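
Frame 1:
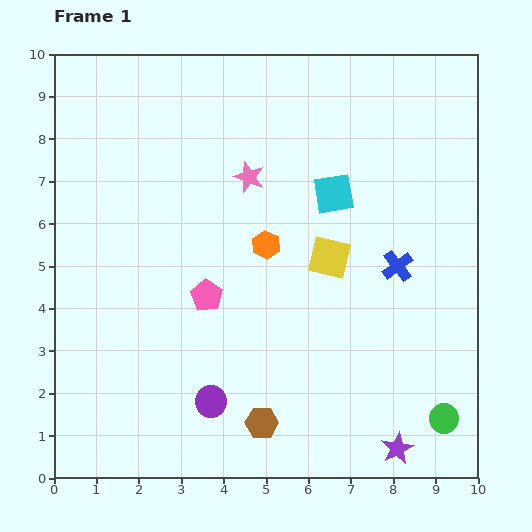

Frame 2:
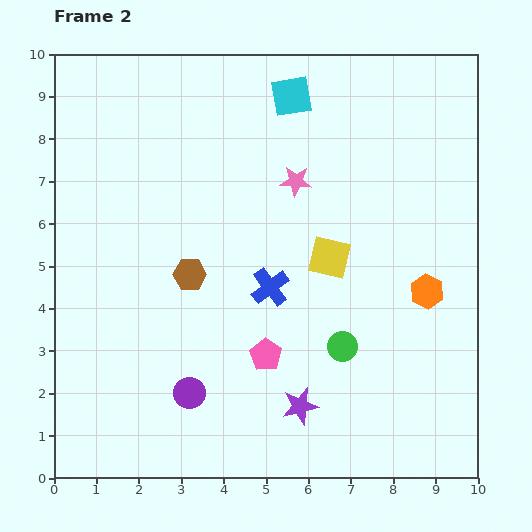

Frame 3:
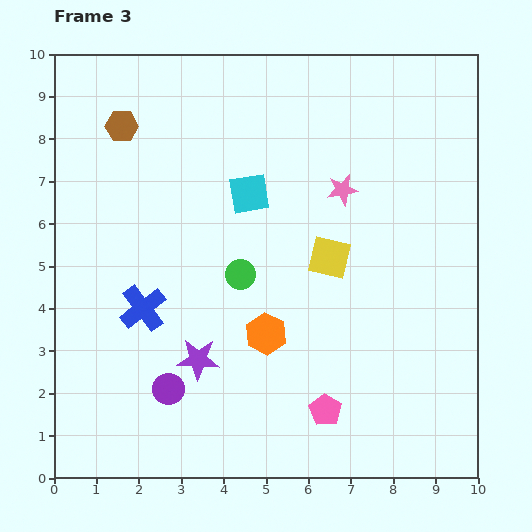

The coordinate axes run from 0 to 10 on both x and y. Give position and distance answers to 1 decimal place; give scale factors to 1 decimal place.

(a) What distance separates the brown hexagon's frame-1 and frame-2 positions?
3.9

The brown hexagon moved from (4.9, 1.3) to (3.2, 4.8), a distance of √(1.7² + 3.5²) ≈ 3.9.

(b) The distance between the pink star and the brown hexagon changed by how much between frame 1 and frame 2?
-2.5

Distance in frame 1: 5.8. Distance in frame 2: 3.3.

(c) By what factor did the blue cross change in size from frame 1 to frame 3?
1.5×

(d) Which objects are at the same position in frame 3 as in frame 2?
the yellow square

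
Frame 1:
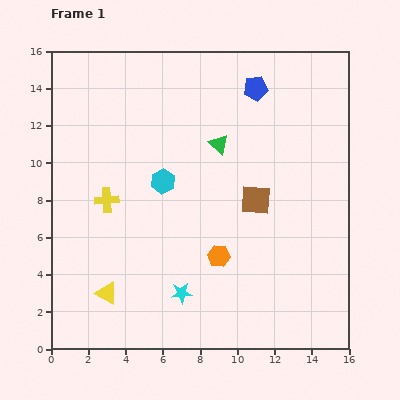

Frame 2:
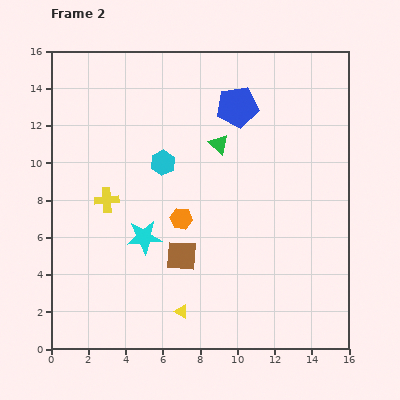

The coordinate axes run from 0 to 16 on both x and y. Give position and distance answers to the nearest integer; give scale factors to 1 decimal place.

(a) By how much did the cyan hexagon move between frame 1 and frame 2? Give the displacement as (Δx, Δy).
(0, 1)

The cyan hexagon was at (6, 9) in frame 1 and (6, 10) in frame 2.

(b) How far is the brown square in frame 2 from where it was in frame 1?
5

The brown square moved from (11, 8) to (7, 5), a distance of √(4² + 3²) ≈ 5.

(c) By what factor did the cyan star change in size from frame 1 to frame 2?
1.7×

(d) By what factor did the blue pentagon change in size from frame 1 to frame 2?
1.7×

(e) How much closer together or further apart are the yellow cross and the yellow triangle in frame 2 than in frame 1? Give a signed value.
+2

Distance in frame 1: 5. Distance in frame 2: 7.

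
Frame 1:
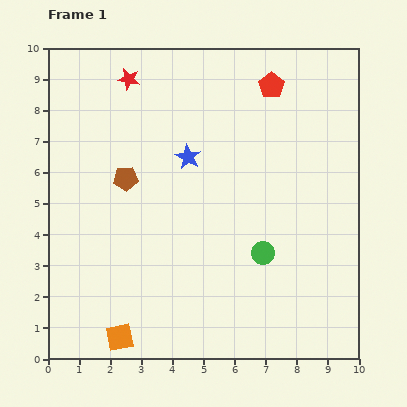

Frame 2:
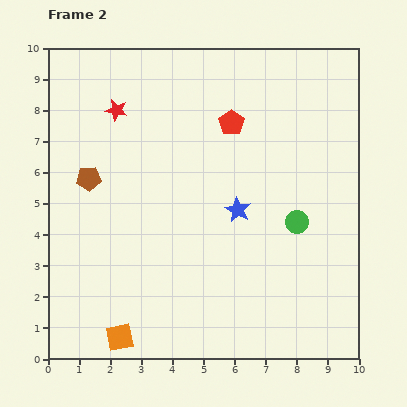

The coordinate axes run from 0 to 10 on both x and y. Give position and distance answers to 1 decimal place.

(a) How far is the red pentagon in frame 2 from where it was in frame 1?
1.8

The red pentagon moved from (7.2, 8.8) to (5.9, 7.6), a distance of √(1.3² + 1.2²) ≈ 1.8.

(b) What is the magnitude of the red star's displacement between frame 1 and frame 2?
1.1

The red star moved from (2.6, 9.0) to (2.2, 8.0), a distance of √(0.4² + 1.0²) ≈ 1.1.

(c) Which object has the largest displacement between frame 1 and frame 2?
the blue star

(moved 2.3; next 1.8)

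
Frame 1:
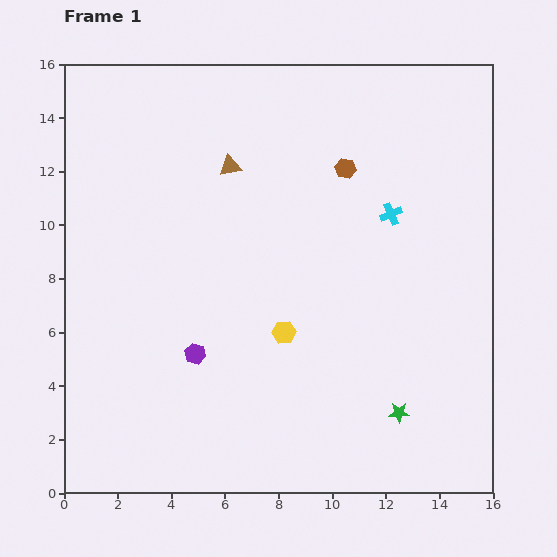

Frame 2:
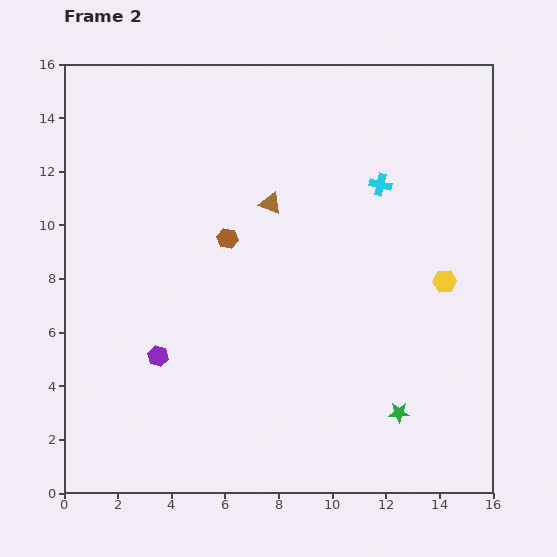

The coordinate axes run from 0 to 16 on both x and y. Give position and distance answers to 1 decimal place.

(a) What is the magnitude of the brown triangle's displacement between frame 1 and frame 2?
2.1

The brown triangle moved from (6.2, 12.2) to (7.7, 10.8), a distance of √(1.5² + 1.4²) ≈ 2.1.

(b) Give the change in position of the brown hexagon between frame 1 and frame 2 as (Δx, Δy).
(-4.4, -2.6)

The brown hexagon was at (10.5, 12.1) in frame 1 and (6.1, 9.5) in frame 2.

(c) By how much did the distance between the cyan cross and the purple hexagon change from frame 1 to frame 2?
+1.5

Distance in frame 1: 9.0. Distance in frame 2: 10.5.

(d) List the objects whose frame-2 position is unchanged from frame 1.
the green star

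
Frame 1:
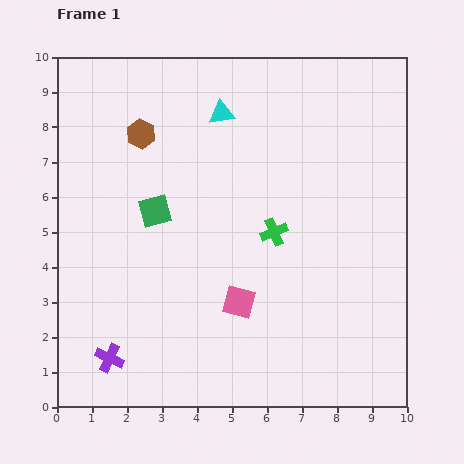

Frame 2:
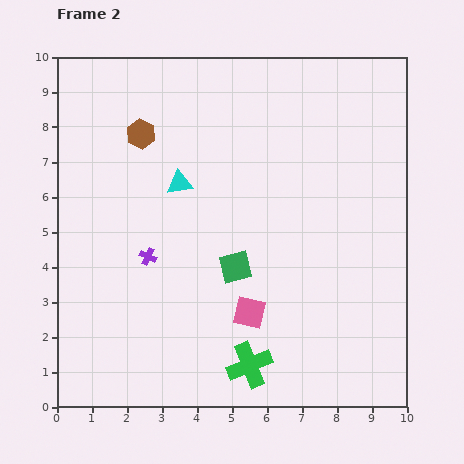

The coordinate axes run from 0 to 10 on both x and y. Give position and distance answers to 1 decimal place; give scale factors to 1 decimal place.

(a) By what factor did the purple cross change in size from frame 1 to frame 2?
0.6×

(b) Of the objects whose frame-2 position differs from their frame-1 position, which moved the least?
the pink square

(moved 0.4)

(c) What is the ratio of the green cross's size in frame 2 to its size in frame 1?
1.6×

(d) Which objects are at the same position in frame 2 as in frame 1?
the brown hexagon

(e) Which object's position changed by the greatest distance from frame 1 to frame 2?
the green cross

(moved 3.9; next 3.1)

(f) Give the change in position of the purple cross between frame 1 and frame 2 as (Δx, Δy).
(1.1, 2.9)

The purple cross was at (1.5, 1.4) in frame 1 and (2.6, 4.3) in frame 2.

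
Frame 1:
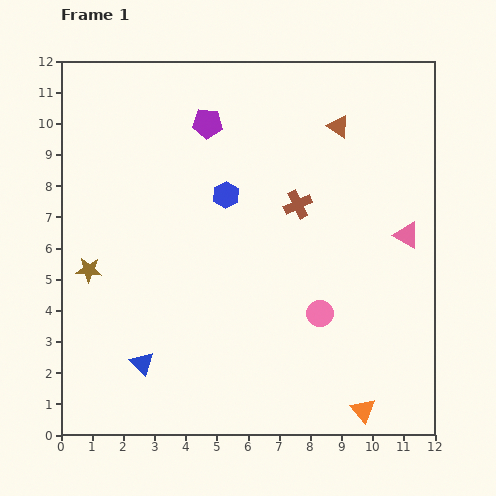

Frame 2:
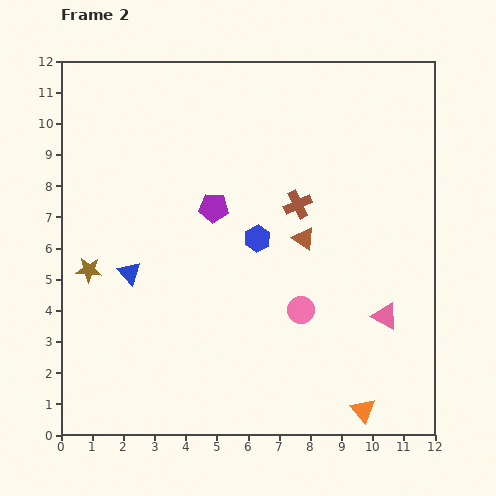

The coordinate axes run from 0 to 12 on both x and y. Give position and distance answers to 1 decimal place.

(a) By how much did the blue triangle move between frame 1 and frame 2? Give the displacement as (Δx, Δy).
(-0.4, 2.9)

The blue triangle was at (2.6, 2.3) in frame 1 and (2.2, 5.2) in frame 2.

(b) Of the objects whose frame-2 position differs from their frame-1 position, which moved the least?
the pink circle

(moved 0.6)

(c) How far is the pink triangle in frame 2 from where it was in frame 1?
2.7

The pink triangle moved from (11.1, 6.4) to (10.4, 3.8), a distance of √(0.7² + 2.6²) ≈ 2.7.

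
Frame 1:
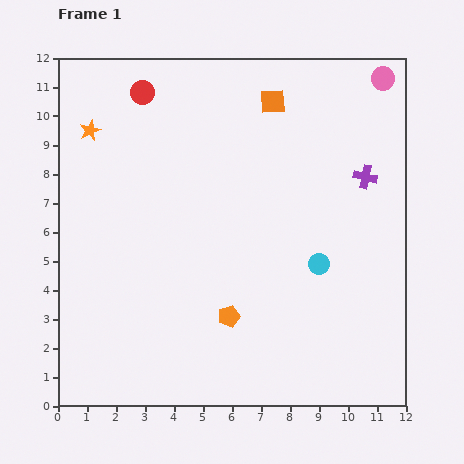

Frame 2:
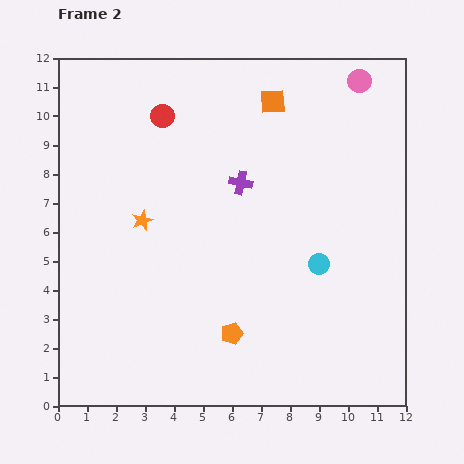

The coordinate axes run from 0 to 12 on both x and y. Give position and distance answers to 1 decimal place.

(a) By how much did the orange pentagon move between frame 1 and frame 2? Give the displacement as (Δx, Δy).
(0.1, -0.6)

The orange pentagon was at (5.9, 3.1) in frame 1 and (6.0, 2.5) in frame 2.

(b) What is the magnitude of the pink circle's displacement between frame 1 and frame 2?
0.8

The pink circle moved from (11.2, 11.3) to (10.4, 11.2), a distance of √(0.8² + 0.1²) ≈ 0.8.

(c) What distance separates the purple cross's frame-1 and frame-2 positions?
4.3

The purple cross moved from (10.6, 7.9) to (6.3, 7.7), a distance of √(4.3² + 0.2²) ≈ 4.3.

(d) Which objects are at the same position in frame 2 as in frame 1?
the cyan circle, the orange square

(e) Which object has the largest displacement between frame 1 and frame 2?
the purple cross

(moved 4.3; next 3.6)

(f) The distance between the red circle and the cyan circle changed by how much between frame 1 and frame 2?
-1.1

Distance in frame 1: 8.5. Distance in frame 2: 7.4.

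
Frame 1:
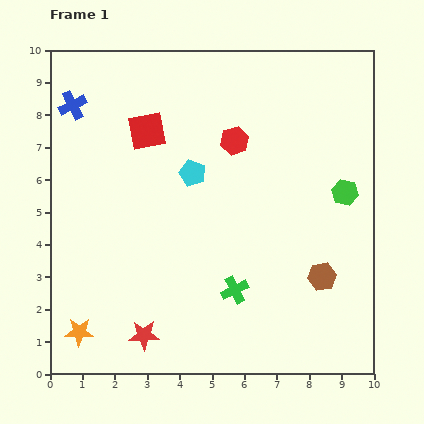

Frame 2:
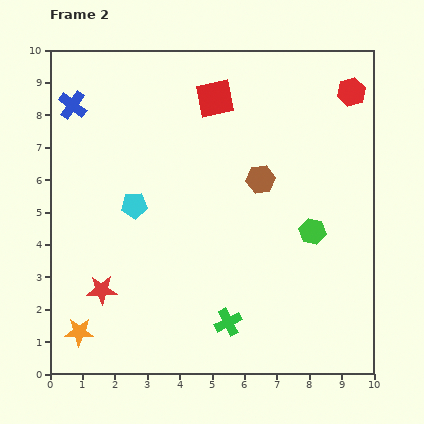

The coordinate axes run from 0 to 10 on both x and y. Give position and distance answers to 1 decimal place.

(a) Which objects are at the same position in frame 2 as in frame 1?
the blue cross, the orange star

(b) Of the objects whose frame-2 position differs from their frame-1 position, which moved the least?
the green cross

(moved 1.0)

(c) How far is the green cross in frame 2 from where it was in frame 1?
1.0

The green cross moved from (5.7, 2.6) to (5.5, 1.6), a distance of √(0.2² + 1.0²) ≈ 1.0.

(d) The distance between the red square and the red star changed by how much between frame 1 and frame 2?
+0.6

Distance in frame 1: 6.3. Distance in frame 2: 6.9.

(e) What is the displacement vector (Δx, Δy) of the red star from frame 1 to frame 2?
(-1.3, 1.4)

The red star was at (2.9, 1.2) in frame 1 and (1.6, 2.6) in frame 2.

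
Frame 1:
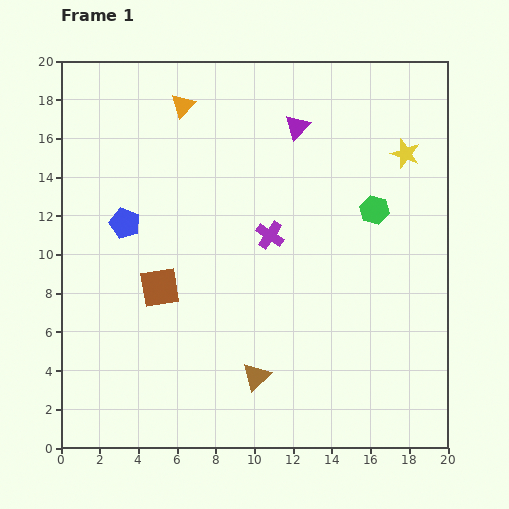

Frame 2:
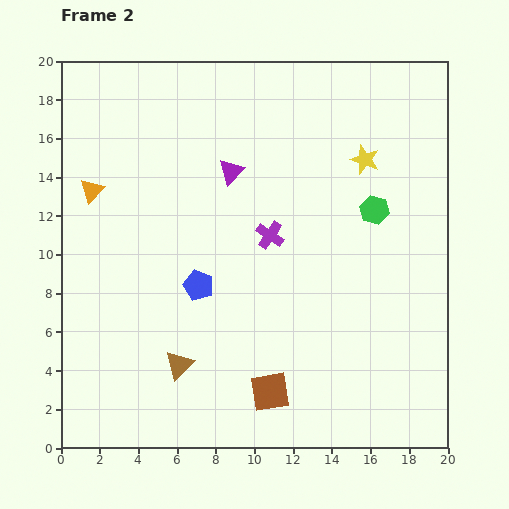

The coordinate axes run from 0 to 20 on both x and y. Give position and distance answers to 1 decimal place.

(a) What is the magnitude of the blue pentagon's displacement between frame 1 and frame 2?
5.0

The blue pentagon moved from (3.3, 11.6) to (7.1, 8.4), a distance of √(3.8² + 3.2²) ≈ 5.0.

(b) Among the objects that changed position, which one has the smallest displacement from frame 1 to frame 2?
the yellow star

(moved 2.1)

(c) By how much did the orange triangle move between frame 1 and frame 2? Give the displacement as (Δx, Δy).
(-4.7, -4.4)

The orange triangle was at (6.3, 17.7) in frame 1 and (1.6, 13.3) in frame 2.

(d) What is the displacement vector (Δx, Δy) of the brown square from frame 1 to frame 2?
(5.7, -5.4)

The brown square was at (5.1, 8.3) in frame 1 and (10.8, 2.9) in frame 2.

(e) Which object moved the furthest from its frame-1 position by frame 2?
the brown square

(moved 7.9; next 6.4)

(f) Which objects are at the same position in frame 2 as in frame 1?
the purple cross, the green hexagon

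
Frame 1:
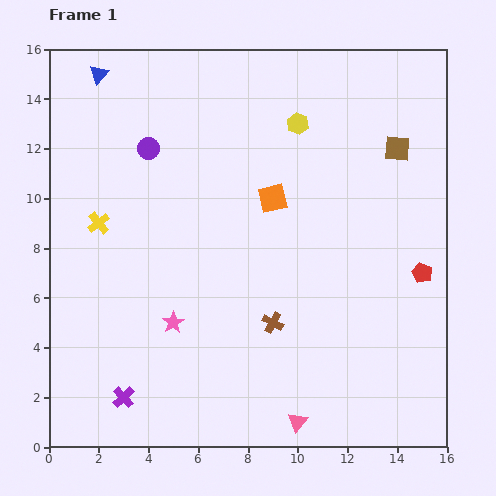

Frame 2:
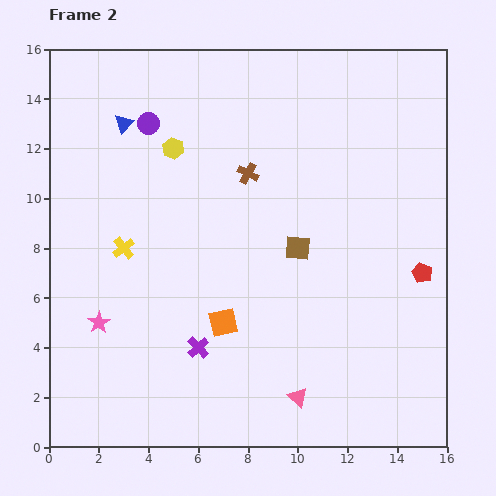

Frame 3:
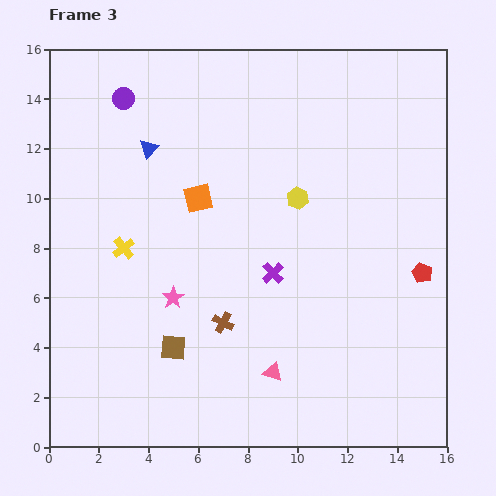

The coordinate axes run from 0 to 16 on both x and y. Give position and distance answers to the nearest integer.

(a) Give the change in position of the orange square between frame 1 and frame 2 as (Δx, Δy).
(-2, -5)

The orange square was at (9, 10) in frame 1 and (7, 5) in frame 2.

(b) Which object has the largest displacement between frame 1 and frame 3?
the brown square

(moved 12; next 8)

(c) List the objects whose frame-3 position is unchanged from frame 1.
the red pentagon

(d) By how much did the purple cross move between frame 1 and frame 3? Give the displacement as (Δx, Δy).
(6, 5)

The purple cross was at (3, 2) in frame 1 and (9, 7) in frame 3.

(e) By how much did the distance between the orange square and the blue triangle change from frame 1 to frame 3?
-6

Distance in frame 1: 9. Distance in frame 3: 3.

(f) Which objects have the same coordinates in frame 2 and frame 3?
the yellow cross, the red pentagon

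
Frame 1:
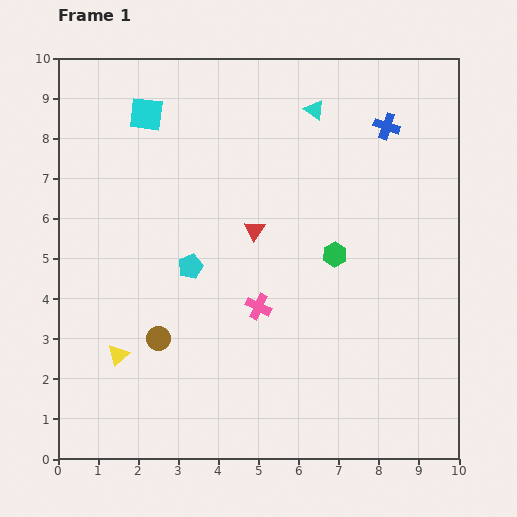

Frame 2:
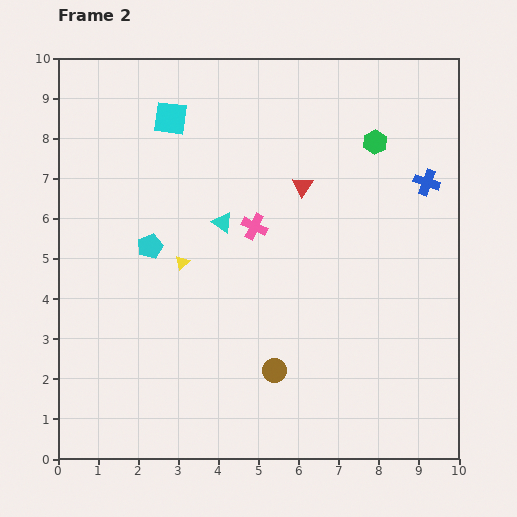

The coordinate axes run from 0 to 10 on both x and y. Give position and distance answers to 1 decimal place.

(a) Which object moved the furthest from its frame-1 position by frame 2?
the cyan triangle

(moved 3.6; next 3.0)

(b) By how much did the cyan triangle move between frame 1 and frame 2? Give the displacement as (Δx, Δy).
(-2.3, -2.8)

The cyan triangle was at (6.4, 8.7) in frame 1 and (4.1, 5.9) in frame 2.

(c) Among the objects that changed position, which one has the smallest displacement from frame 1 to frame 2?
the cyan square

(moved 0.6)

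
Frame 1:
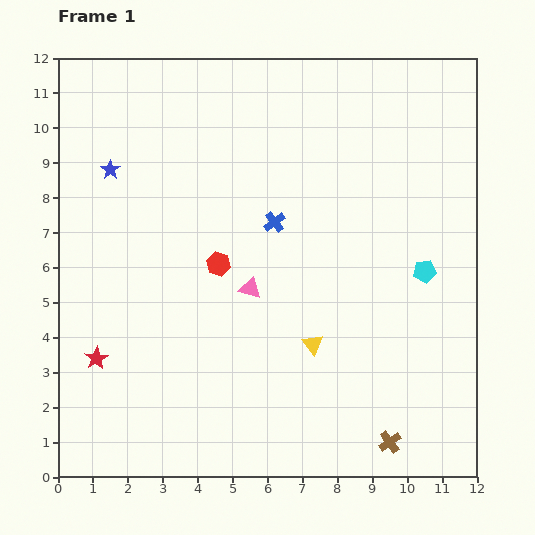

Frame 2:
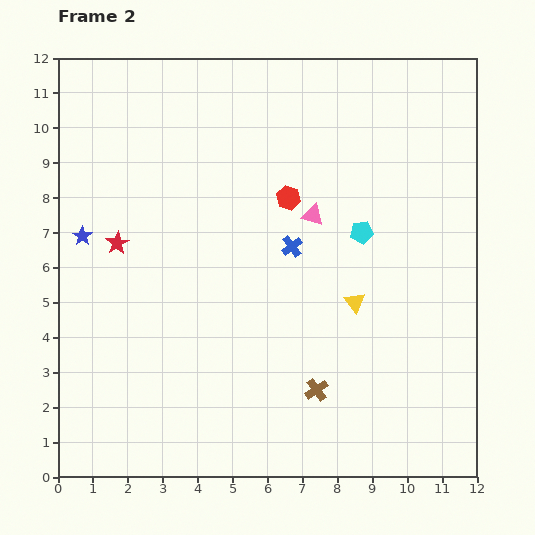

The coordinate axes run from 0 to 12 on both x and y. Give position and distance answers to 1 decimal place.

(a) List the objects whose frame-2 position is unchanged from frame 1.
none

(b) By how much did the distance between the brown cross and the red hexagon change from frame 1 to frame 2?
-1.5

Distance in frame 1: 7.1. Distance in frame 2: 5.6.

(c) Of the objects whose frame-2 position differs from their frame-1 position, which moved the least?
the blue cross

(moved 0.9)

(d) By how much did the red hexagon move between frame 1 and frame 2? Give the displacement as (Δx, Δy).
(2.0, 1.9)

The red hexagon was at (4.6, 6.1) in frame 1 and (6.6, 8.0) in frame 2.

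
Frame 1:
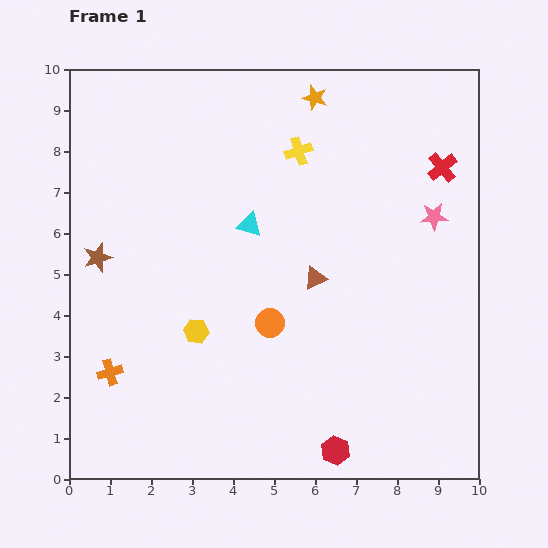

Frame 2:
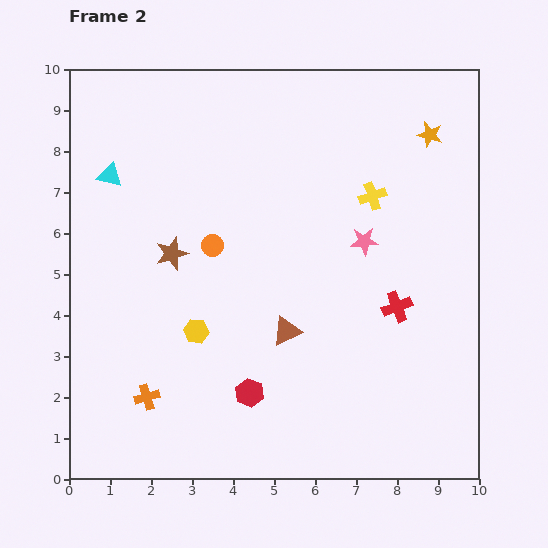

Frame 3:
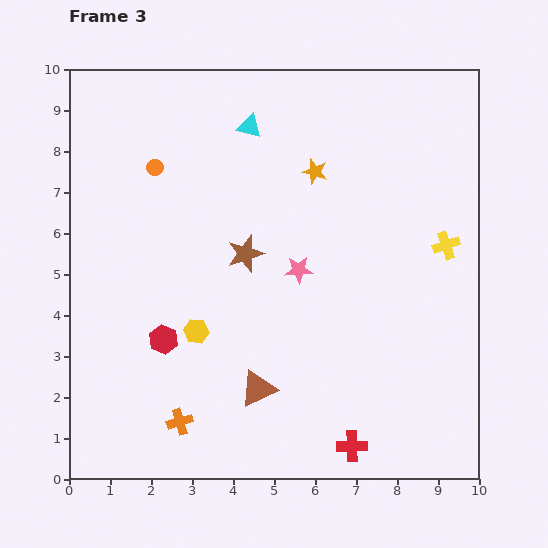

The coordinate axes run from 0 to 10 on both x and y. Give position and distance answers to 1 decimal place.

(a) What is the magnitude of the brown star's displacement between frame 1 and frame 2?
1.8

The brown star moved from (0.7, 5.4) to (2.5, 5.5), a distance of √(1.8² + 0.1²) ≈ 1.8.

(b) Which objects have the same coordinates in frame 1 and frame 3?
the yellow hexagon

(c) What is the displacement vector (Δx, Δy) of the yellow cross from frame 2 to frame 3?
(1.8, -1.2)

The yellow cross was at (7.4, 6.9) in frame 2 and (9.2, 5.7) in frame 3.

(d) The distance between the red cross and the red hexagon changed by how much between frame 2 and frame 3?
+1.1

Distance in frame 2: 4.2. Distance in frame 3: 5.3.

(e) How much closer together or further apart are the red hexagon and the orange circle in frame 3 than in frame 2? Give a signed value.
+0.5

Distance in frame 2: 3.7. Distance in frame 3: 4.2.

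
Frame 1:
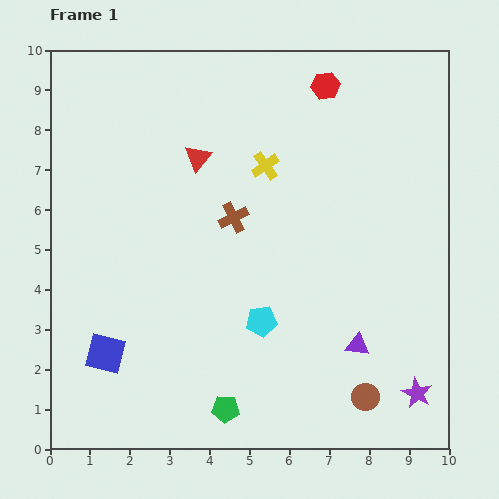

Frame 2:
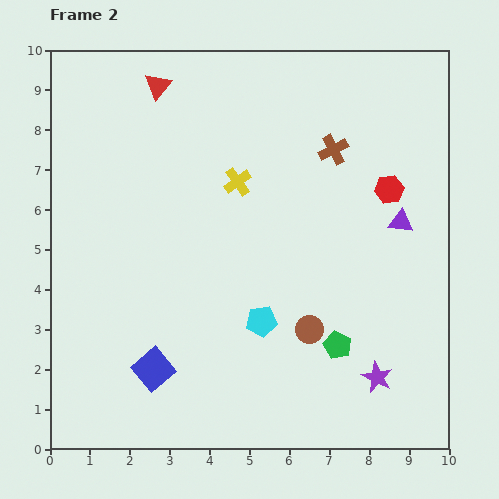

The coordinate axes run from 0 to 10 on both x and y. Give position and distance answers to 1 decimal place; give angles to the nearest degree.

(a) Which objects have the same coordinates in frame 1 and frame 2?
the cyan pentagon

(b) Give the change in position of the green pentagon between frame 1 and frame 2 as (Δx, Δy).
(2.8, 1.6)

The green pentagon was at (4.4, 1.0) in frame 1 and (7.2, 2.6) in frame 2.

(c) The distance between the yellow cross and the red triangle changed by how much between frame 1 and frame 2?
+1.4

Distance in frame 1: 1.7. Distance in frame 2: 3.1.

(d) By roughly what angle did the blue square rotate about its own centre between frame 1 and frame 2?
36° clockwise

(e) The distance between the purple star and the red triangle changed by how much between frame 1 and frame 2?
+1.0

Distance in frame 1: 8.1. Distance in frame 2: 9.1.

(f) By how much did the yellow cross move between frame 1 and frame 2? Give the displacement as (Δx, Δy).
(-0.7, -0.4)

The yellow cross was at (5.4, 7.1) in frame 1 and (4.7, 6.7) in frame 2.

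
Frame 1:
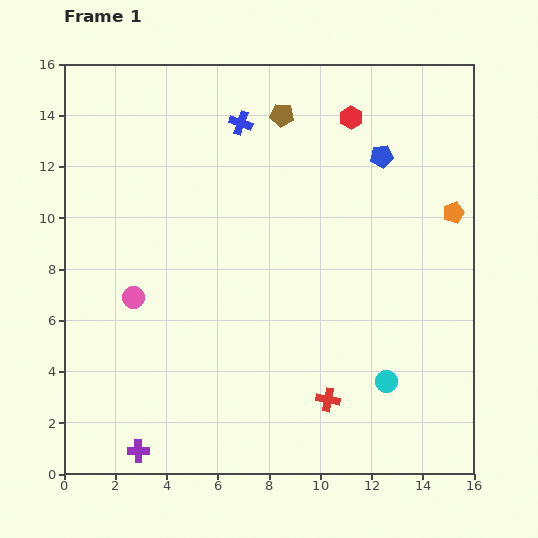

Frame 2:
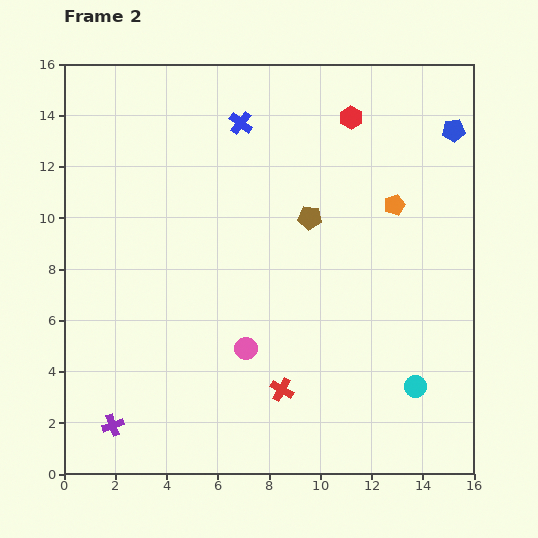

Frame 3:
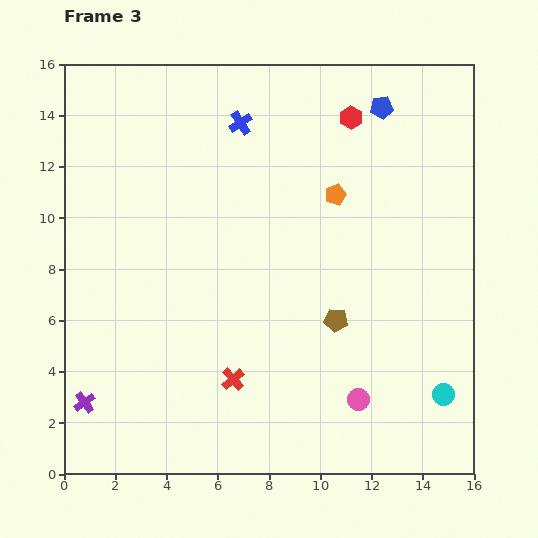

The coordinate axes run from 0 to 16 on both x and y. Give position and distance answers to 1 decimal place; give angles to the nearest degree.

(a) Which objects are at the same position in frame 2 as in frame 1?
the red hexagon, the blue cross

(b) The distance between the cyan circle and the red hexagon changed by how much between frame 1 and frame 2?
+0.4

Distance in frame 1: 10.4. Distance in frame 2: 10.8.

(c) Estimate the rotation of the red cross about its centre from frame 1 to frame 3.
38° clockwise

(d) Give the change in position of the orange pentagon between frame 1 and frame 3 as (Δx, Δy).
(-4.6, 0.7)

The orange pentagon was at (15.2, 10.2) in frame 1 and (10.6, 10.9) in frame 3.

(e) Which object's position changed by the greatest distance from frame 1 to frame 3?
the pink circle

(moved 9.7; next 8.3)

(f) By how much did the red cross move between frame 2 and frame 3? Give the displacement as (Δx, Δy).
(-1.9, 0.4)

The red cross was at (8.5, 3.3) in frame 2 and (6.6, 3.7) in frame 3.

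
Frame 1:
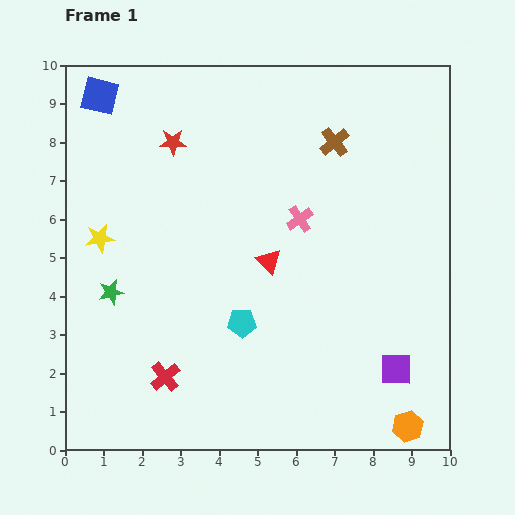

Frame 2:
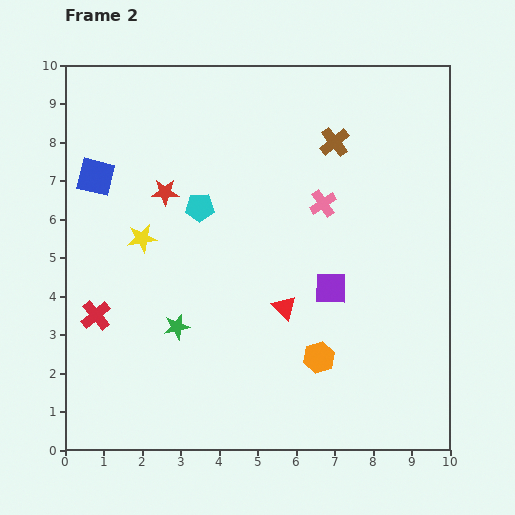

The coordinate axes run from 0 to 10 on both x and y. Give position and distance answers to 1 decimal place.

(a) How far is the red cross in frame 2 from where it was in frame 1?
2.4

The red cross moved from (2.6, 1.9) to (0.8, 3.5), a distance of √(1.8² + 1.6²) ≈ 2.4.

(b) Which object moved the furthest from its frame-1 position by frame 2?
the cyan pentagon

(moved 3.2; next 2.9)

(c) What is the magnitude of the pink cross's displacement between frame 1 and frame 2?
0.7

The pink cross moved from (6.1, 6.0) to (6.7, 6.4), a distance of √(0.6² + 0.4²) ≈ 0.7.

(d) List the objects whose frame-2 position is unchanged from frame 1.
the brown cross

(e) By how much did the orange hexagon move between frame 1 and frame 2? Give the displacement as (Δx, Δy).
(-2.3, 1.8)

The orange hexagon was at (8.9, 0.6) in frame 1 and (6.6, 2.4) in frame 2.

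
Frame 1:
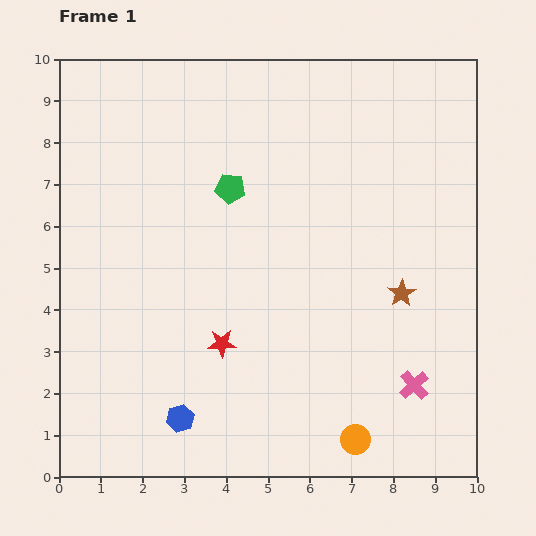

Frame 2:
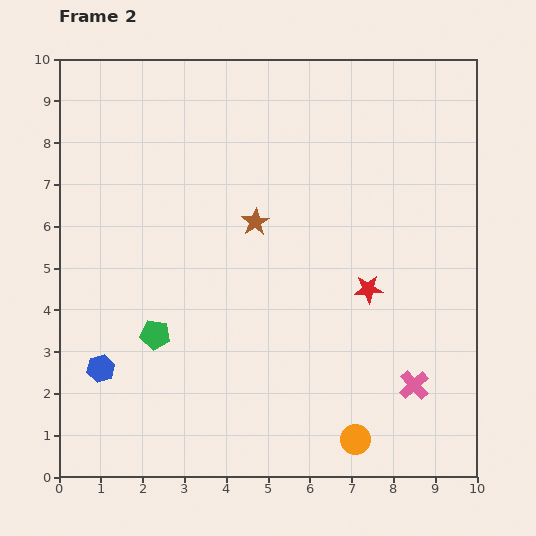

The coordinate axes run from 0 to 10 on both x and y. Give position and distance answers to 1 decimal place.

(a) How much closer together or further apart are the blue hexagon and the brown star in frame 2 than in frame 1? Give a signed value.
-1.0

Distance in frame 1: 6.1. Distance in frame 2: 5.1.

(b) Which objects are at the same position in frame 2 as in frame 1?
the orange circle, the pink cross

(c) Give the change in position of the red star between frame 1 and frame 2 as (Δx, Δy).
(3.5, 1.3)

The red star was at (3.9, 3.2) in frame 1 and (7.4, 4.5) in frame 2.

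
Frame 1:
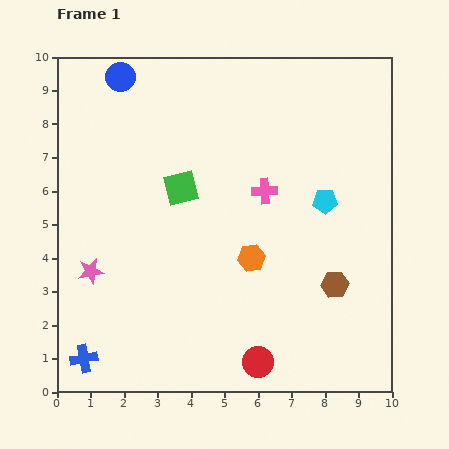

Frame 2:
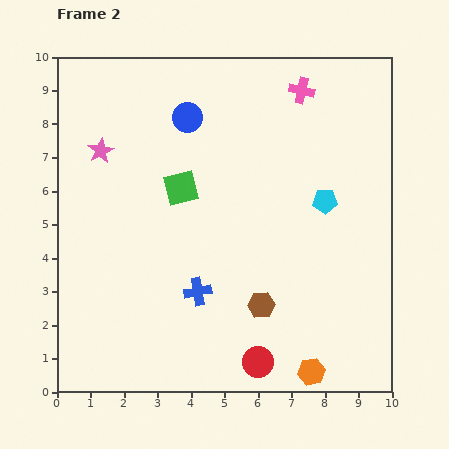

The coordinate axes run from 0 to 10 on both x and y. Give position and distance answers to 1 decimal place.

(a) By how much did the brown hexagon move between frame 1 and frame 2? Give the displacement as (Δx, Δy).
(-2.2, -0.6)

The brown hexagon was at (8.3, 3.2) in frame 1 and (6.1, 2.6) in frame 2.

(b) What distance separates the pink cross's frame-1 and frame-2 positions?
3.2

The pink cross moved from (6.2, 6.0) to (7.3, 9.0), a distance of √(1.1² + 3.0²) ≈ 3.2.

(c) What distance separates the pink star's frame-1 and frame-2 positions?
3.6

The pink star moved from (1.0, 3.6) to (1.3, 7.2), a distance of √(0.3² + 3.6²) ≈ 3.6.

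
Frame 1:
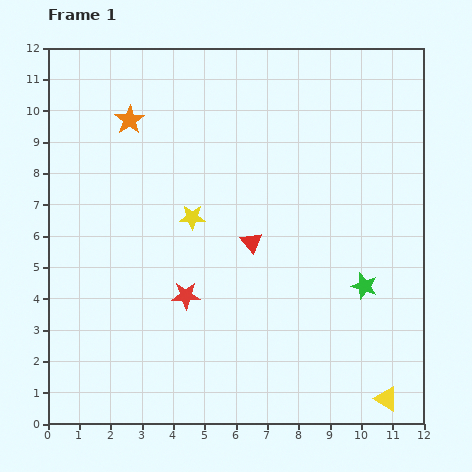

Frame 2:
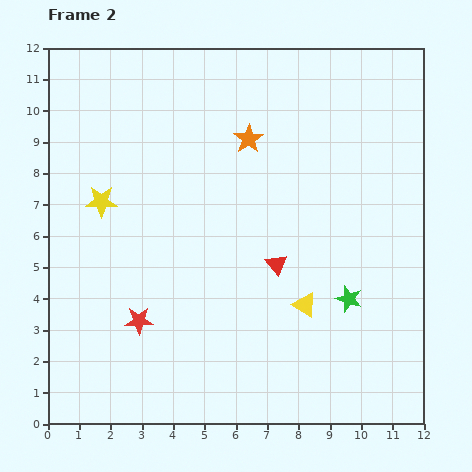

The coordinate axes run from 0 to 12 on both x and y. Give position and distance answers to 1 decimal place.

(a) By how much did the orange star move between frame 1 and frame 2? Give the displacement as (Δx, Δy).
(3.8, -0.6)

The orange star was at (2.6, 9.7) in frame 1 and (6.4, 9.1) in frame 2.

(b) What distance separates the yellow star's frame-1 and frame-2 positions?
2.9

The yellow star moved from (4.6, 6.6) to (1.7, 7.1), a distance of √(2.9² + 0.5²) ≈ 2.9.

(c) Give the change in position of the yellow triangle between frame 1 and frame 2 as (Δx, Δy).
(-2.6, 3.0)

The yellow triangle was at (10.8, 0.8) in frame 1 and (8.2, 3.8) in frame 2.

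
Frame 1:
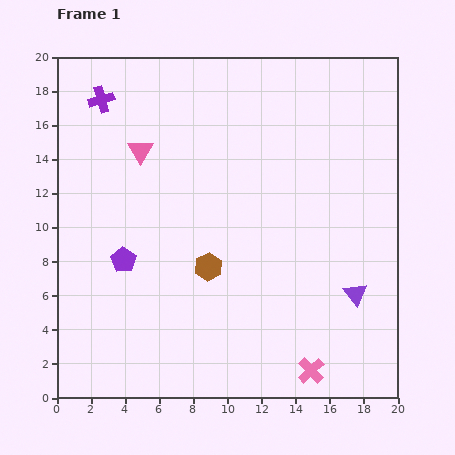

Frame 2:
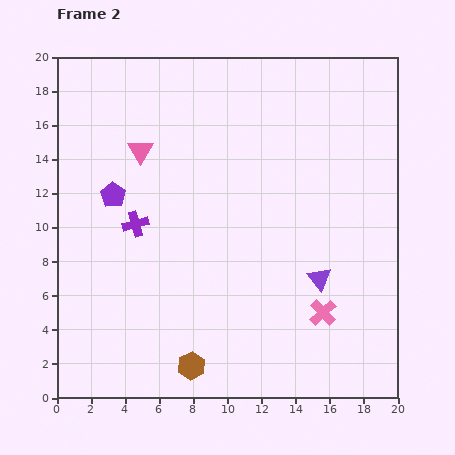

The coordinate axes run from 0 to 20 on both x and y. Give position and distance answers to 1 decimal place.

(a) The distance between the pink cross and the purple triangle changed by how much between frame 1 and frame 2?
-3.2

Distance in frame 1: 5.2. Distance in frame 2: 2.0.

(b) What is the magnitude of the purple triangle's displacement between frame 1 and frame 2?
2.3

The purple triangle moved from (17.5, 6.1) to (15.4, 7.0), a distance of √(2.1² + 0.9²) ≈ 2.3.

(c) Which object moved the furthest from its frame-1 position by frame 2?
the purple cross

(moved 7.6; next 5.9)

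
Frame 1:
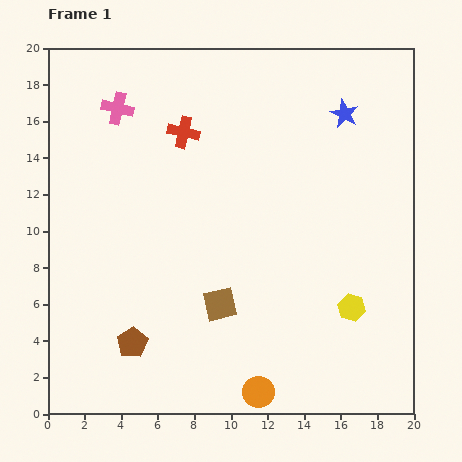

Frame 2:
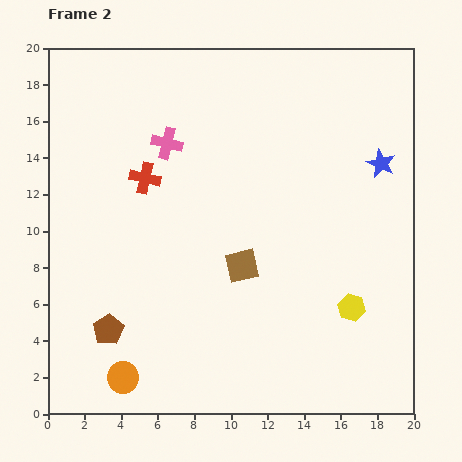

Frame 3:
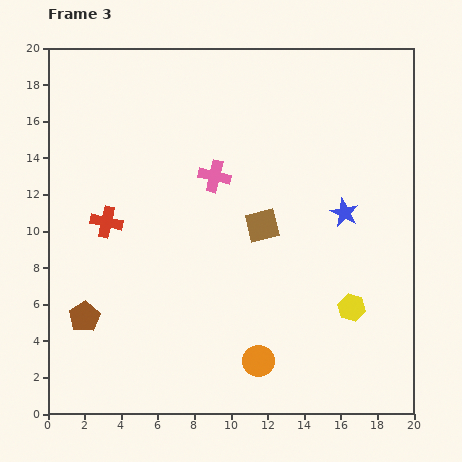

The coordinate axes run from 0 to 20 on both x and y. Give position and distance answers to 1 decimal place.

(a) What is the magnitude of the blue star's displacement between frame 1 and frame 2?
3.4

The blue star moved from (16.2, 16.4) to (18.2, 13.7), a distance of √(2.0² + 2.7²) ≈ 3.4.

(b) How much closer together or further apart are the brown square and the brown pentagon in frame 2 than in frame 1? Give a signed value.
+2.9

Distance in frame 1: 5.2. Distance in frame 2: 8.1.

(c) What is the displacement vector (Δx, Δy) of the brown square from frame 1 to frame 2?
(1.2, 2.1)

The brown square was at (9.4, 6.0) in frame 1 and (10.6, 8.1) in frame 2.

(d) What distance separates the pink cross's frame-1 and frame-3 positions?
6.5

The pink cross moved from (3.8, 16.7) to (9.1, 13.0), a distance of √(5.3² + 3.7²) ≈ 6.5.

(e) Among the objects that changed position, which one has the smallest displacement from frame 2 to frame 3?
the brown pentagon

(moved 1.5)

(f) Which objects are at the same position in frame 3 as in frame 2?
the yellow hexagon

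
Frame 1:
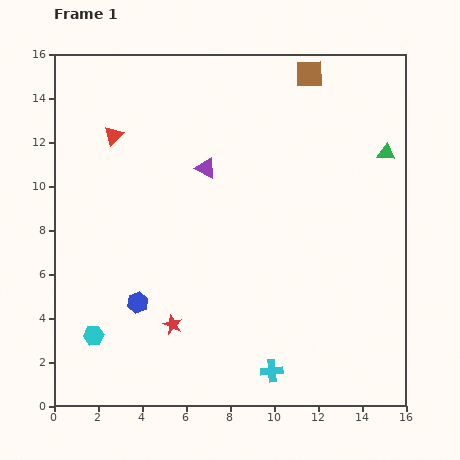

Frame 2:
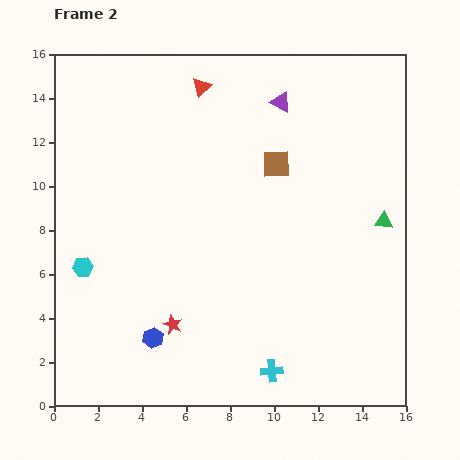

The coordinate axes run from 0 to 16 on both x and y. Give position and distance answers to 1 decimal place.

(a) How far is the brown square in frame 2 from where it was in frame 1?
4.4

The brown square moved from (11.6, 15.1) to (10.1, 11.0), a distance of √(1.5² + 4.1²) ≈ 4.4.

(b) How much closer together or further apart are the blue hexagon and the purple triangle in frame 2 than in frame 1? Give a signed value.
+5.4

Distance in frame 1: 6.8. Distance in frame 2: 12.2.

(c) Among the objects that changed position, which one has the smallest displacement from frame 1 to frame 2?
the blue hexagon

(moved 1.7)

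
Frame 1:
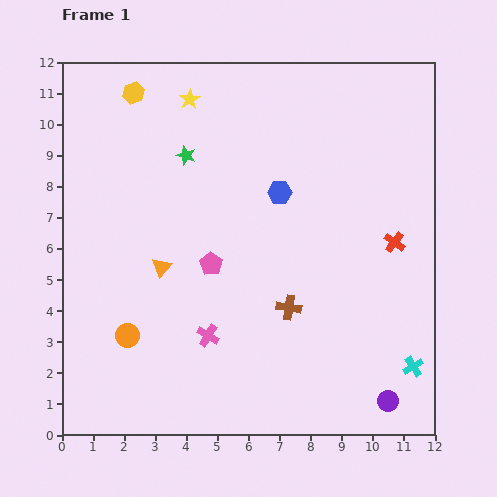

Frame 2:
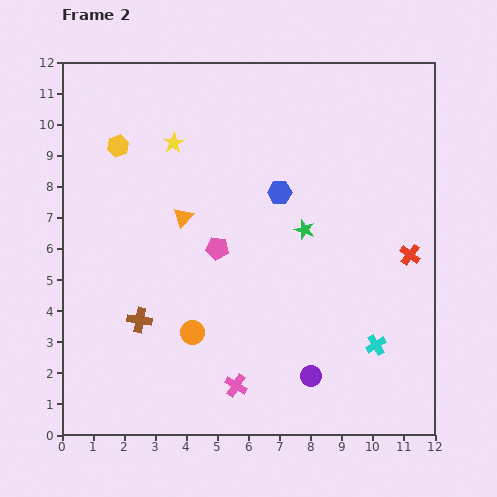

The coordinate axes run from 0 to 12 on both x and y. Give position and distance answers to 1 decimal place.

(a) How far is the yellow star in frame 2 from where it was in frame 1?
1.5

The yellow star moved from (4.1, 10.8) to (3.6, 9.4), a distance of √(0.5² + 1.4²) ≈ 1.5.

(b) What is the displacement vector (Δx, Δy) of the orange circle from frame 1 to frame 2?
(2.1, 0.1)

The orange circle was at (2.1, 3.2) in frame 1 and (4.2, 3.3) in frame 2.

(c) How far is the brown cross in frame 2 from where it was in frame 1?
4.8

The brown cross moved from (7.3, 4.1) to (2.5, 3.7), a distance of √(4.8² + 0.4²) ≈ 4.8.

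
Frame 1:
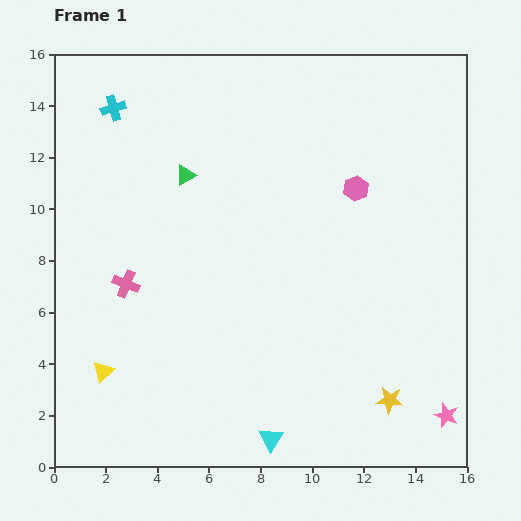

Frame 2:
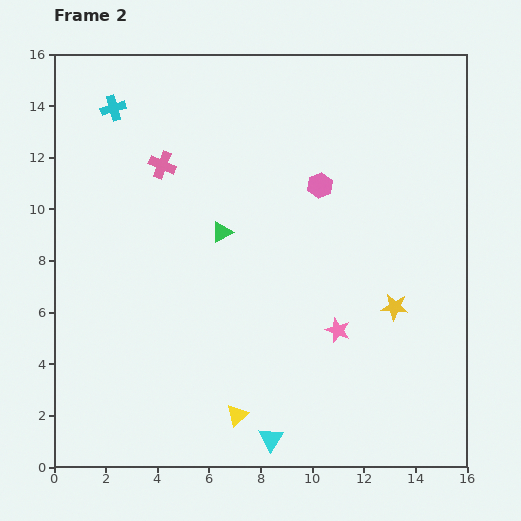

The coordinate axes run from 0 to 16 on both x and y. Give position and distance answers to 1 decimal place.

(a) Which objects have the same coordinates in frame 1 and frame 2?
the cyan triangle, the cyan cross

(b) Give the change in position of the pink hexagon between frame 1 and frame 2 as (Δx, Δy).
(-1.4, 0.1)

The pink hexagon was at (11.7, 10.8) in frame 1 and (10.3, 10.9) in frame 2.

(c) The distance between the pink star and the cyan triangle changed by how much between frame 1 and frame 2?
-2.0

Distance in frame 1: 6.9. Distance in frame 2: 4.9.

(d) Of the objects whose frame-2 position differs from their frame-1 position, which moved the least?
the pink hexagon

(moved 1.4)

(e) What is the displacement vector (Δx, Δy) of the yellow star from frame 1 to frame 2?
(0.2, 3.6)

The yellow star was at (13.0, 2.6) in frame 1 and (13.2, 6.2) in frame 2.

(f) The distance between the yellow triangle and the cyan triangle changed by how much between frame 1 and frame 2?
-5.4

Distance in frame 1: 7.0. Distance in frame 2: 1.6.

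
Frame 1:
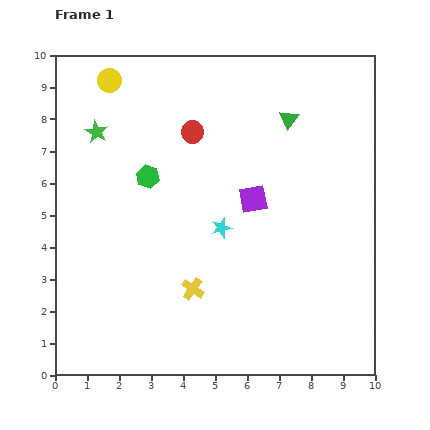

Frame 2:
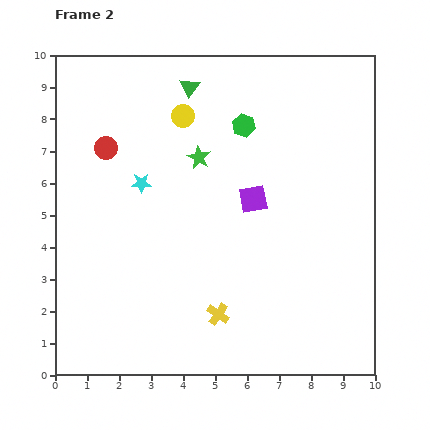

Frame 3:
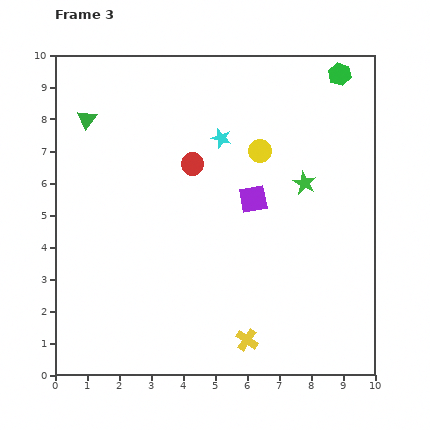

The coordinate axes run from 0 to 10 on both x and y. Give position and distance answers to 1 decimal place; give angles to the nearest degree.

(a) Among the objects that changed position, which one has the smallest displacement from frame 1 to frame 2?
the yellow cross

(moved 1.1)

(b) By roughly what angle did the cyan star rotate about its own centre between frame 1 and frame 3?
31° clockwise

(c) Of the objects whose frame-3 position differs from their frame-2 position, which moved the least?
the yellow cross

(moved 1.2)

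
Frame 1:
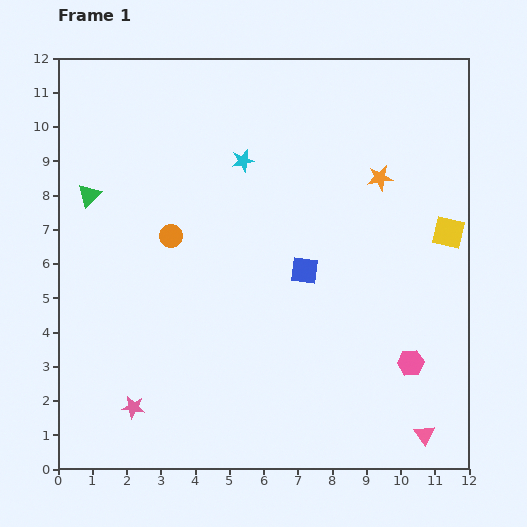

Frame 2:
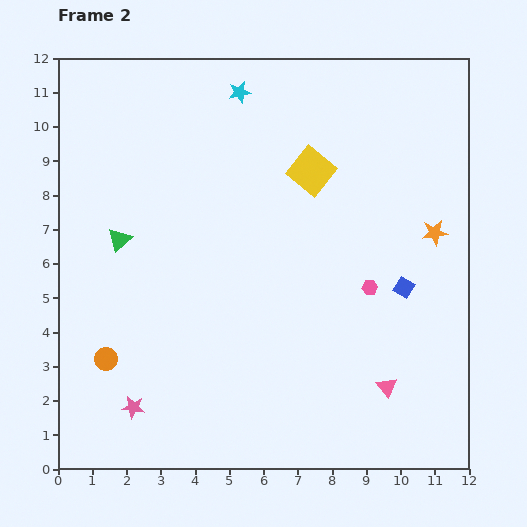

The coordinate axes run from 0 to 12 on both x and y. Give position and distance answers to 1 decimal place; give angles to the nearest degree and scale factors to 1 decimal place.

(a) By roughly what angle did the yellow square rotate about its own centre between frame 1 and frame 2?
26° clockwise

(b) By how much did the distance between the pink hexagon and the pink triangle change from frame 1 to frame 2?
+0.8

Distance in frame 1: 2.1. Distance in frame 2: 2.9.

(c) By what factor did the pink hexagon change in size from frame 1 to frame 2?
0.6×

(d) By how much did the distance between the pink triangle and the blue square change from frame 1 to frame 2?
-3.0

Distance in frame 1: 5.9. Distance in frame 2: 2.9.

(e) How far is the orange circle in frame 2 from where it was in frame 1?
4.1

The orange circle moved from (3.3, 6.8) to (1.4, 3.2), a distance of √(1.9² + 3.6²) ≈ 4.1.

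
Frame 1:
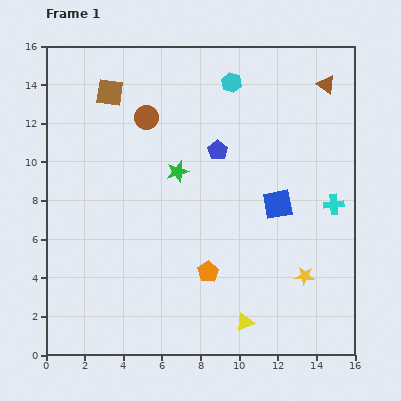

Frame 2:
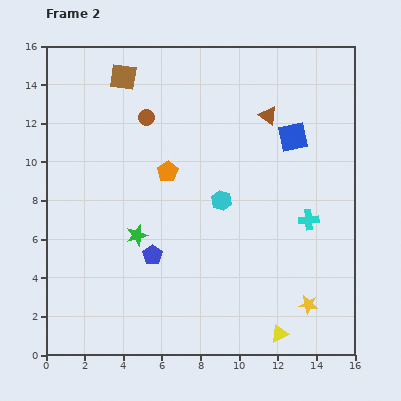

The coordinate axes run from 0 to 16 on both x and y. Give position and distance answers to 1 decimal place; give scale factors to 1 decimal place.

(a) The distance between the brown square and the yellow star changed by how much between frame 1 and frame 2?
+1.3

Distance in frame 1: 13.9. Distance in frame 2: 15.2.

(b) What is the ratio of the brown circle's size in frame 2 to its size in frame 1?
0.7×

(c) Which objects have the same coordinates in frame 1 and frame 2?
the brown circle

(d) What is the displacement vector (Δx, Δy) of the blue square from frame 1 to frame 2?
(0.8, 3.5)

The blue square was at (12.0, 7.8) in frame 1 and (12.8, 11.3) in frame 2.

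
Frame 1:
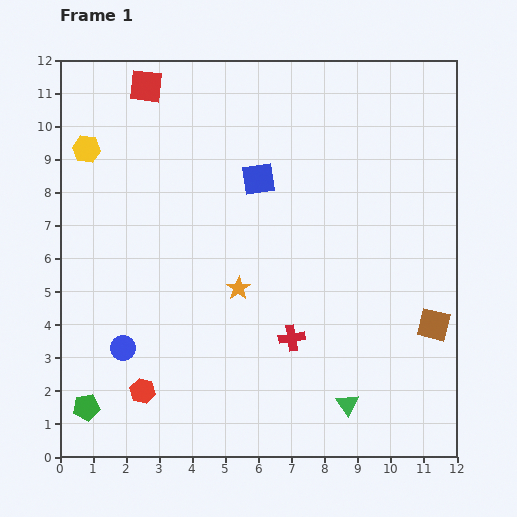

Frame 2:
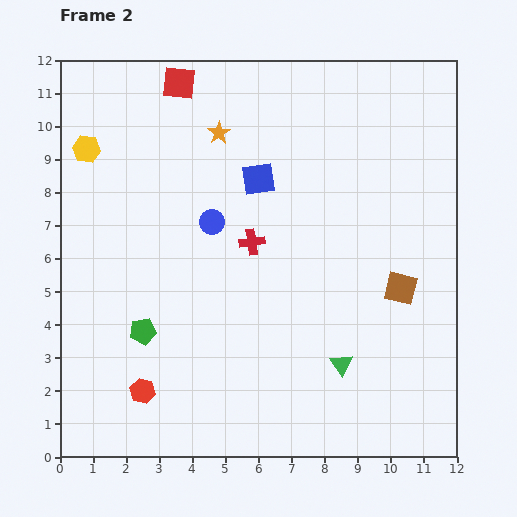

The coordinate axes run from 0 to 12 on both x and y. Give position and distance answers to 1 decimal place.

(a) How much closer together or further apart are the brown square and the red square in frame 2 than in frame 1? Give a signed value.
-2.2

Distance in frame 1: 11.3. Distance in frame 2: 9.1.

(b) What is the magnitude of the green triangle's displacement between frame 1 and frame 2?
1.2

The green triangle moved from (8.7, 1.6) to (8.5, 2.8), a distance of √(0.2² + 1.2²) ≈ 1.2.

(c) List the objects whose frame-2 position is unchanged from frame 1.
the yellow hexagon, the red hexagon, the blue square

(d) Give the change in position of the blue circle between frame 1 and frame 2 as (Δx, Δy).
(2.7, 3.8)

The blue circle was at (1.9, 3.3) in frame 1 and (4.6, 7.1) in frame 2.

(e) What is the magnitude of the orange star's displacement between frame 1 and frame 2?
4.7

The orange star moved from (5.4, 5.1) to (4.8, 9.8), a distance of √(0.6² + 4.7²) ≈ 4.7.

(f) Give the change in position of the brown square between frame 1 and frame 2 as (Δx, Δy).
(-1.0, 1.1)

The brown square was at (11.3, 4.0) in frame 1 and (10.3, 5.1) in frame 2.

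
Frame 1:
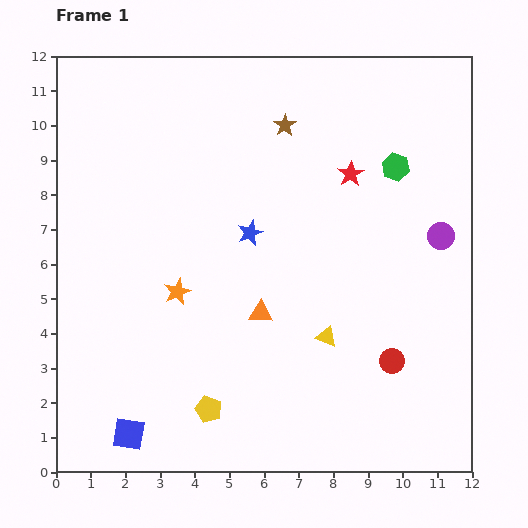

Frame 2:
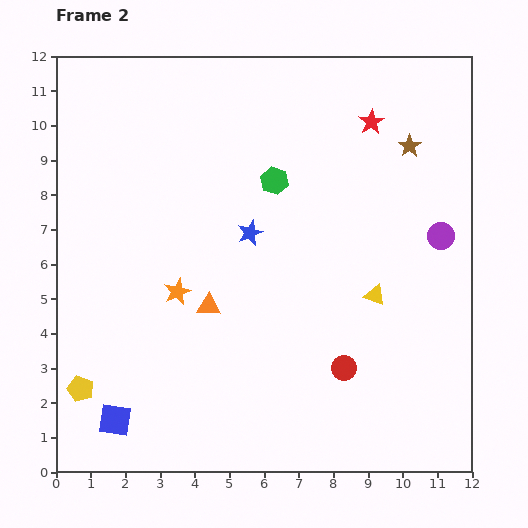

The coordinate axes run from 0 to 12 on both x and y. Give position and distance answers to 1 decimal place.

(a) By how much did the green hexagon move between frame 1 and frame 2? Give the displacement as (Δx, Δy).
(-3.5, -0.4)

The green hexagon was at (9.8, 8.8) in frame 1 and (6.3, 8.4) in frame 2.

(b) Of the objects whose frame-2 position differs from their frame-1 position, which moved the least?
the blue square

(moved 0.6)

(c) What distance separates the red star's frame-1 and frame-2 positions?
1.6

The red star moved from (8.5, 8.6) to (9.1, 10.1), a distance of √(0.6² + 1.5²) ≈ 1.6.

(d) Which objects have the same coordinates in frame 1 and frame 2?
the blue star, the orange star, the purple circle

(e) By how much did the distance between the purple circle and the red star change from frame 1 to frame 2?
+0.7

Distance in frame 1: 3.2. Distance in frame 2: 3.9.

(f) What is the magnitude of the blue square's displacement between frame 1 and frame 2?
0.6

The blue square moved from (2.1, 1.1) to (1.7, 1.5), a distance of √(0.4² + 0.4²) ≈ 0.6.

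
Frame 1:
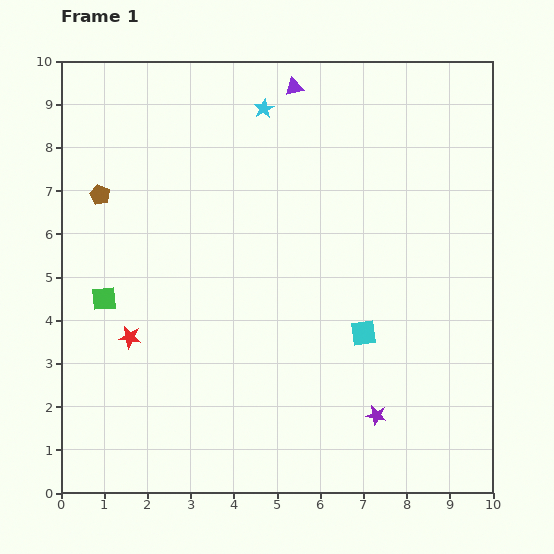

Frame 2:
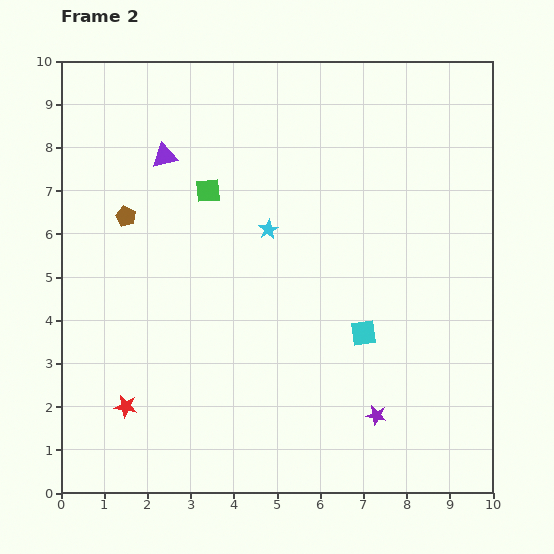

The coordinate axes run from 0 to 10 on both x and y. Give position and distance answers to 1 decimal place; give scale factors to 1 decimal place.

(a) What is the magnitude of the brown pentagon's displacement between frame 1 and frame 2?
0.8

The brown pentagon moved from (0.9, 6.9) to (1.5, 6.4), a distance of √(0.6² + 0.5²) ≈ 0.8.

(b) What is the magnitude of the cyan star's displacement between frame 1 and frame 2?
2.8

The cyan star moved from (4.7, 8.9) to (4.8, 6.1), a distance of √(0.1² + 2.8²) ≈ 2.8.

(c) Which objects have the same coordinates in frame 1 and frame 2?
the cyan square, the purple star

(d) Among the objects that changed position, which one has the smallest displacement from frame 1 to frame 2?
the brown pentagon

(moved 0.8)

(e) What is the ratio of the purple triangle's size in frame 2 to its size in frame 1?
1.3×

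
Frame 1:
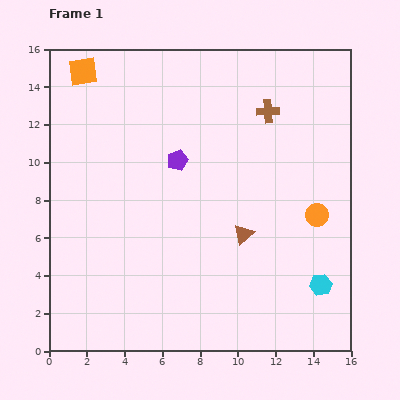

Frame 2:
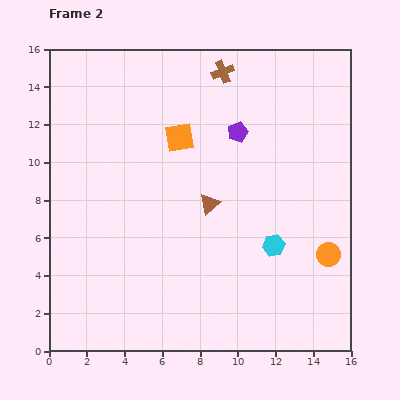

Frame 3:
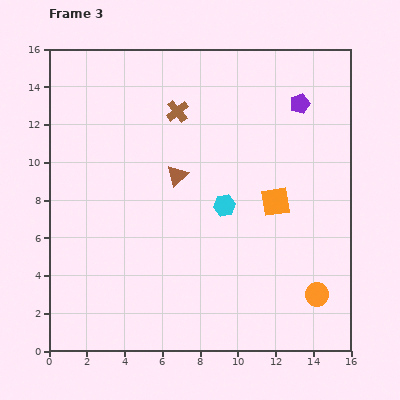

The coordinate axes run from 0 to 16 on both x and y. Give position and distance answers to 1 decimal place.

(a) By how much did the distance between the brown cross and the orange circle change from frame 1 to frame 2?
+5.1

Distance in frame 1: 6.1. Distance in frame 2: 11.2.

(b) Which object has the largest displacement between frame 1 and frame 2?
the orange square

(moved 6.2; next 3.5)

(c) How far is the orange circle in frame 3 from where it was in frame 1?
4.2

The orange circle moved from (14.2, 7.2) to (14.2, 3.0), a distance of √(0.0² + 4.2²) ≈ 4.2.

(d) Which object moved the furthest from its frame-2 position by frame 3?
the orange square

(moved 6.1; next 3.6)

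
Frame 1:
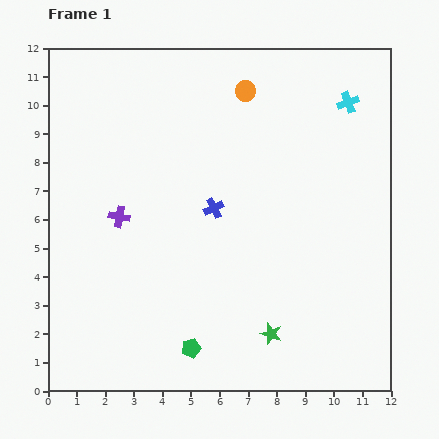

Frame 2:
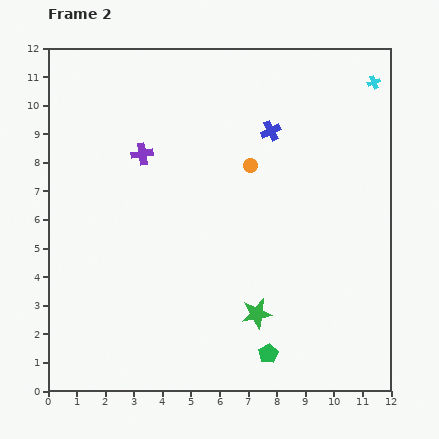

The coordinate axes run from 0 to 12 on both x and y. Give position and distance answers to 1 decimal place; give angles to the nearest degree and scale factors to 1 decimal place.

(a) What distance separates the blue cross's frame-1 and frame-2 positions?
3.4

The blue cross moved from (5.8, 6.4) to (7.8, 9.1), a distance of √(2.0² + 2.7²) ≈ 3.4.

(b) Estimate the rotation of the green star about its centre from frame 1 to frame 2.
30° counter-clockwise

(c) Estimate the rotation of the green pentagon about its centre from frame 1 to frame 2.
16° counter-clockwise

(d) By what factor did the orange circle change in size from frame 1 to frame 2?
0.7×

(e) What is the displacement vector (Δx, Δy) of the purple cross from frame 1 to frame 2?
(0.8, 2.2)

The purple cross was at (2.5, 6.1) in frame 1 and (3.3, 8.3) in frame 2.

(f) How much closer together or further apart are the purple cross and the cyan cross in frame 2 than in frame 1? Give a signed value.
-0.4

Distance in frame 1: 8.9. Distance in frame 2: 8.5.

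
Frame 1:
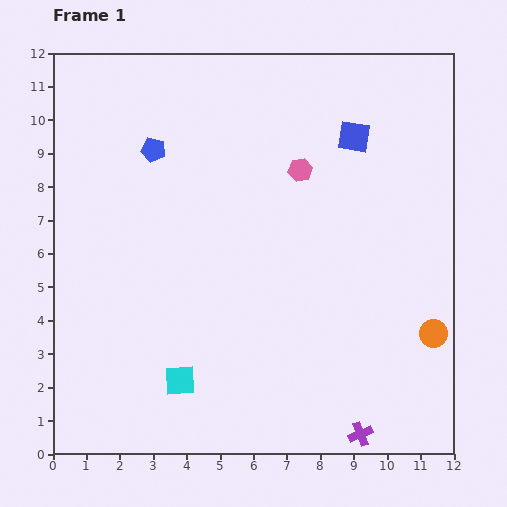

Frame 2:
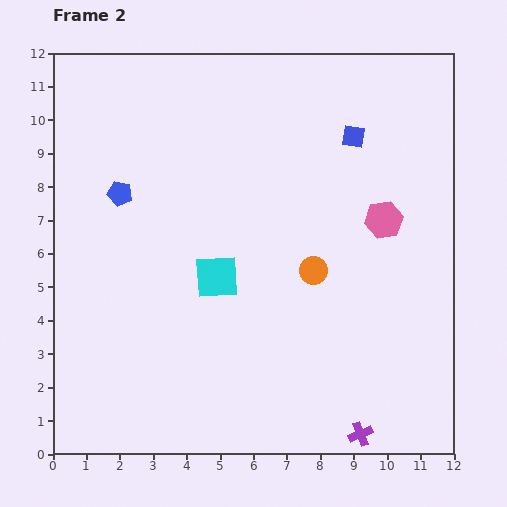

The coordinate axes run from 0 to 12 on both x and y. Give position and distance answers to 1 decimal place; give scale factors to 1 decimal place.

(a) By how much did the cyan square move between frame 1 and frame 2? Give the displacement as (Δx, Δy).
(1.1, 3.1)

The cyan square was at (3.8, 2.2) in frame 1 and (4.9, 5.3) in frame 2.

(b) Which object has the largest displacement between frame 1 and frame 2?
the orange circle

(moved 4.1; next 3.3)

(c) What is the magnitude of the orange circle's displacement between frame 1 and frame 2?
4.1

The orange circle moved from (11.4, 3.6) to (7.8, 5.5), a distance of √(3.6² + 1.9²) ≈ 4.1.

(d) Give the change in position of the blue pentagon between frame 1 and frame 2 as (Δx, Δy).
(-1.0, -1.3)

The blue pentagon was at (3.0, 9.1) in frame 1 and (2.0, 7.8) in frame 2.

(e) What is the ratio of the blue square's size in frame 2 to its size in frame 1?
0.7×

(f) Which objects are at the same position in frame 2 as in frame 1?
the purple cross, the blue square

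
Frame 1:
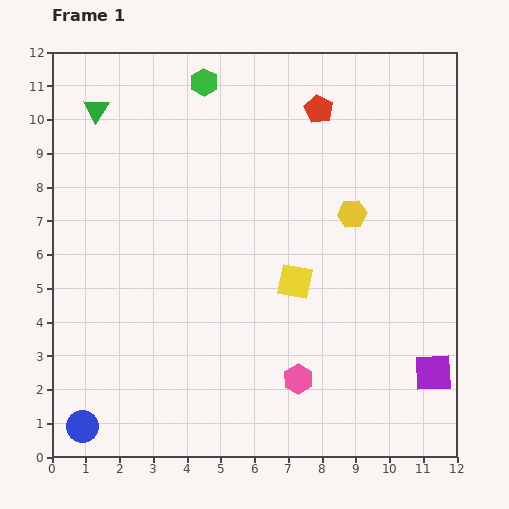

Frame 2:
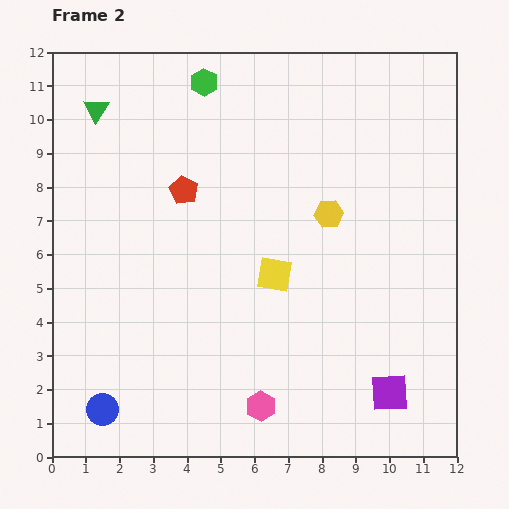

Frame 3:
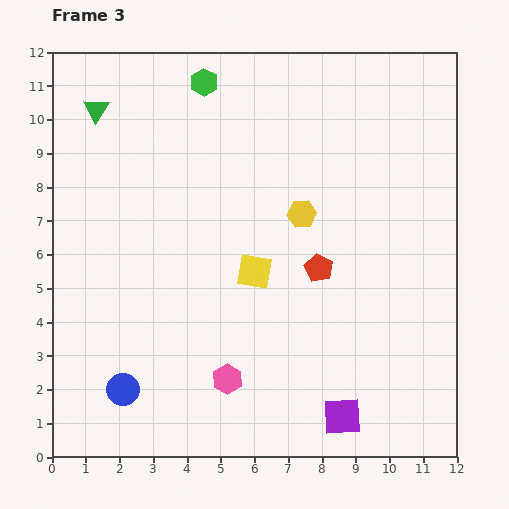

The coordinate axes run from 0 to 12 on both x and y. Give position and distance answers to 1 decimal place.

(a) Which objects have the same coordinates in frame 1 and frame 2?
the green triangle, the green hexagon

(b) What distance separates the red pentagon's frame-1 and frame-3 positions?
4.7

The red pentagon moved from (7.9, 10.3) to (7.9, 5.6), a distance of √(0.0² + 4.7²) ≈ 4.7.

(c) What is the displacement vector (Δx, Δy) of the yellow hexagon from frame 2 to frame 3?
(-0.8, 0.0)

The yellow hexagon was at (8.2, 7.2) in frame 2 and (7.4, 7.2) in frame 3.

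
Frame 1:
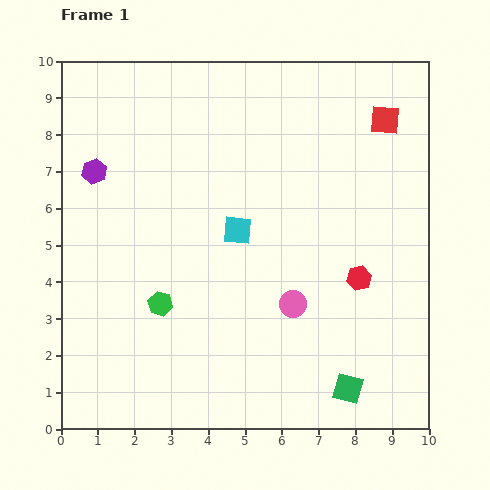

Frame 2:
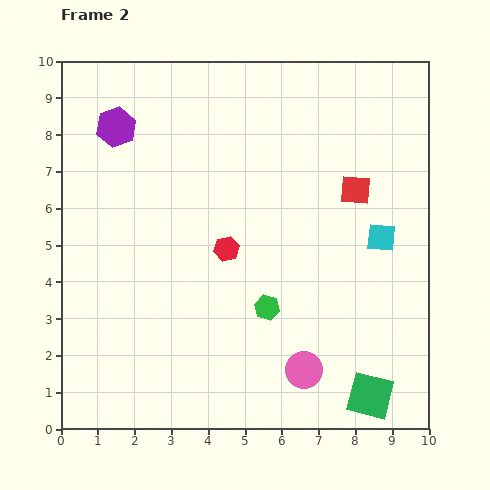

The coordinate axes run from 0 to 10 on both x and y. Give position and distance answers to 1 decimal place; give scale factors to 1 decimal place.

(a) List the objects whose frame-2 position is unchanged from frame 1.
none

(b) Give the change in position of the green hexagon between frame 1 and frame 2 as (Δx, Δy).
(2.9, -0.1)

The green hexagon was at (2.7, 3.4) in frame 1 and (5.6, 3.3) in frame 2.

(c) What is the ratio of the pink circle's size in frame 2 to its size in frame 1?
1.4×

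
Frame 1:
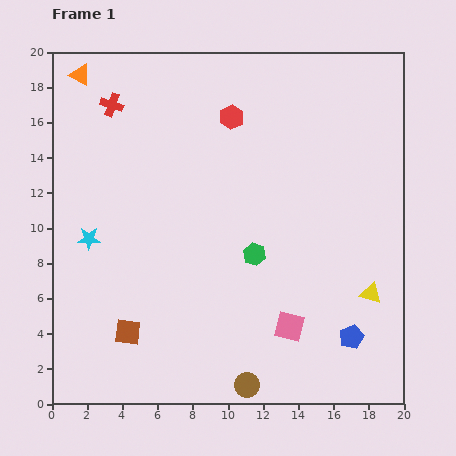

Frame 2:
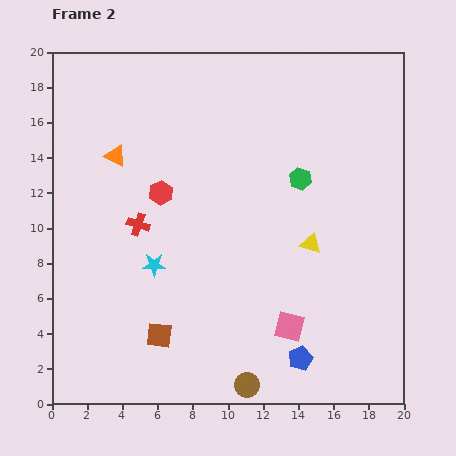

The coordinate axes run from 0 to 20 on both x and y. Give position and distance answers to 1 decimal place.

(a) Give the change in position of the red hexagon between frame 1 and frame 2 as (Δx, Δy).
(-4.0, -4.3)

The red hexagon was at (10.2, 16.3) in frame 1 and (6.2, 12.0) in frame 2.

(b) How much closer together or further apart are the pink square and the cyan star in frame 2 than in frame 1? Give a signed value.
-3.9

Distance in frame 1: 12.4. Distance in frame 2: 8.5.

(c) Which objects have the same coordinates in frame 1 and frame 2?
the pink square, the brown circle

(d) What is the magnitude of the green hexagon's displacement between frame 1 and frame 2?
5.0

The green hexagon moved from (11.5, 8.5) to (14.1, 12.8), a distance of √(2.6² + 4.3²) ≈ 5.0.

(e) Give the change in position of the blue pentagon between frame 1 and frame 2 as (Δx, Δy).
(-2.9, -1.2)

The blue pentagon was at (17.0, 3.8) in frame 1 and (14.1, 2.6) in frame 2.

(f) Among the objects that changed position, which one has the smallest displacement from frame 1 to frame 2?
the brown square

(moved 1.8)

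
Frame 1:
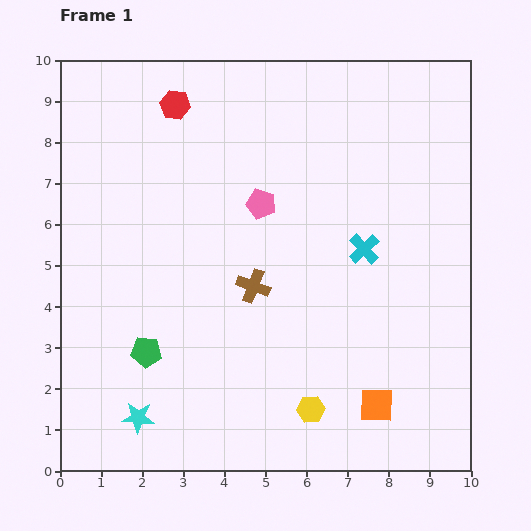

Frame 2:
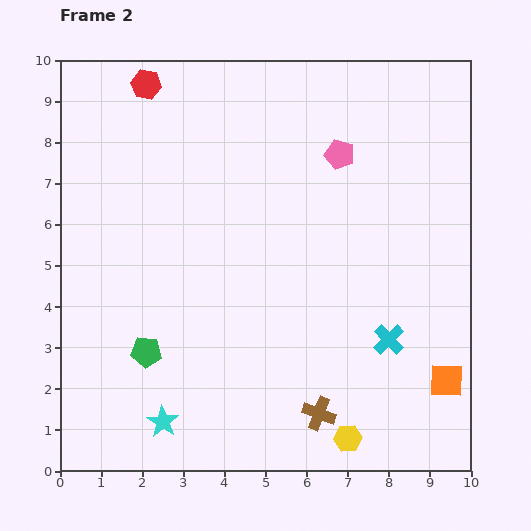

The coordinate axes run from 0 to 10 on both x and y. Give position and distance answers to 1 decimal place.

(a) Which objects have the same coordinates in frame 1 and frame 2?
the green pentagon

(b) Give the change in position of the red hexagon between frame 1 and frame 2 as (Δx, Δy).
(-0.7, 0.5)

The red hexagon was at (2.8, 8.9) in frame 1 and (2.1, 9.4) in frame 2.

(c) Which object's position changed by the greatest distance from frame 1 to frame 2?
the brown cross

(moved 3.5; next 2.3)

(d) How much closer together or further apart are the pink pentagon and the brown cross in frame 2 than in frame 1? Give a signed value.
+4.3

Distance in frame 1: 2.0. Distance in frame 2: 6.3.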